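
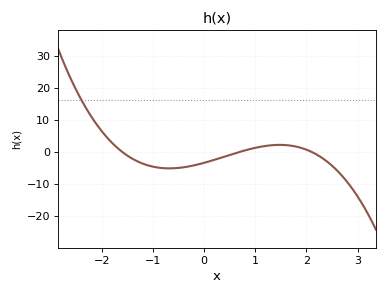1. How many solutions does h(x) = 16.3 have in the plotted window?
1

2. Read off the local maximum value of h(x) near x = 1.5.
2.17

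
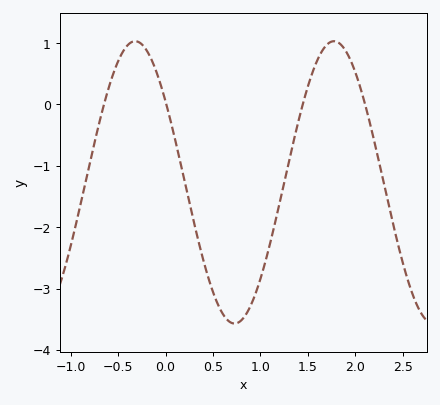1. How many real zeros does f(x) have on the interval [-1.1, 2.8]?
4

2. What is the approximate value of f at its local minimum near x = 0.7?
-3.57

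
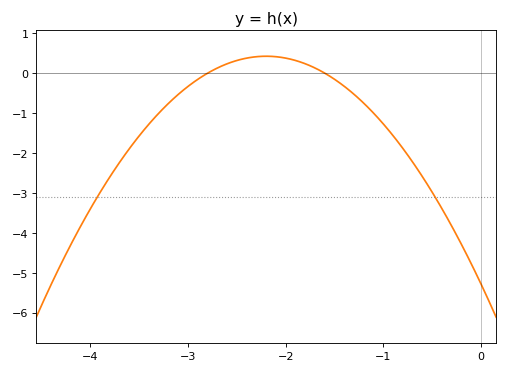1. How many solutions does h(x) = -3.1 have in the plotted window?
2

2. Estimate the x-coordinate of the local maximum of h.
-2.2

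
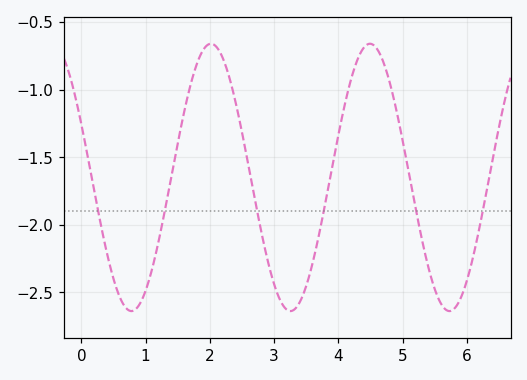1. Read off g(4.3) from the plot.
-0.773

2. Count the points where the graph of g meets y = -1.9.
6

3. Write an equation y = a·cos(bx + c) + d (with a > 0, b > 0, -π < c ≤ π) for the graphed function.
y = 0.99cos(2.54x + 1.16) - 1.65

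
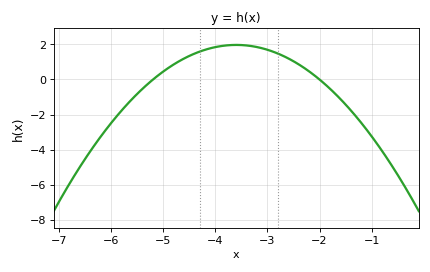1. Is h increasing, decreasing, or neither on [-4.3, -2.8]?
neither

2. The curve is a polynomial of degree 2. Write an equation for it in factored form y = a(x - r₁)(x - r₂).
y = -0.77(x + 5.2)(x + 2)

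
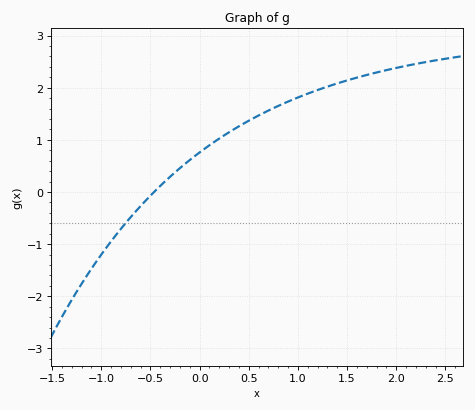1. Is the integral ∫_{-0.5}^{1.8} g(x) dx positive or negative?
positive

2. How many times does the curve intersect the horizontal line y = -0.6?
1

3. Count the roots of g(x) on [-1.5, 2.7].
1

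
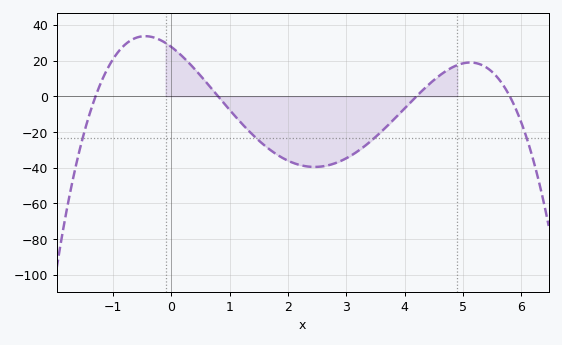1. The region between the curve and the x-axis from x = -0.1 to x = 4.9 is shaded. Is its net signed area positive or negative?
negative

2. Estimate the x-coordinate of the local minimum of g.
2.45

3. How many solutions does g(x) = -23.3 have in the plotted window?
4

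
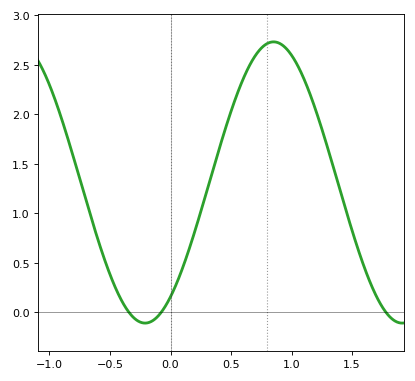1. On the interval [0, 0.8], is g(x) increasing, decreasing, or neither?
increasing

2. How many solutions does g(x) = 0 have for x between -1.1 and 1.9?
3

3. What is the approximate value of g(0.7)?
2.59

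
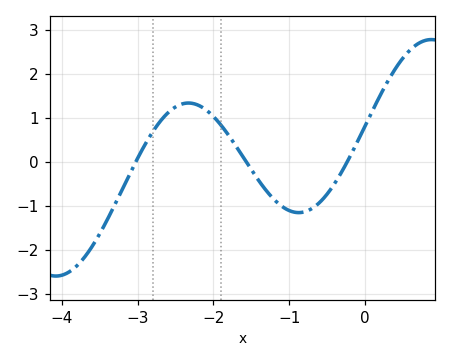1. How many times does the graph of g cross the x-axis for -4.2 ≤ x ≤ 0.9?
3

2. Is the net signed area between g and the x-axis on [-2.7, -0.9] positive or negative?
positive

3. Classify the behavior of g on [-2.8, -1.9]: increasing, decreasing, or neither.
neither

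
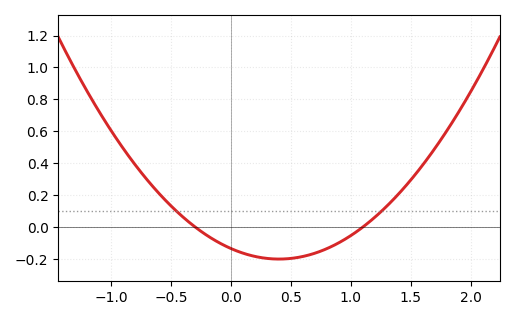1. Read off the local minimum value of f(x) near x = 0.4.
-0.201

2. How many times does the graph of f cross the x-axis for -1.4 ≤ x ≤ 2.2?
2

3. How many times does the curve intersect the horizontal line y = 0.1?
2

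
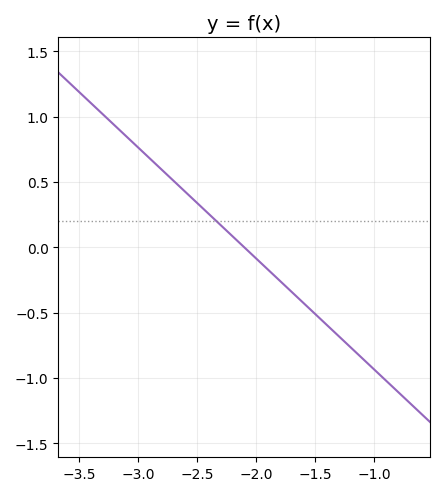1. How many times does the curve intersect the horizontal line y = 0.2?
1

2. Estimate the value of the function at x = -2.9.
0.7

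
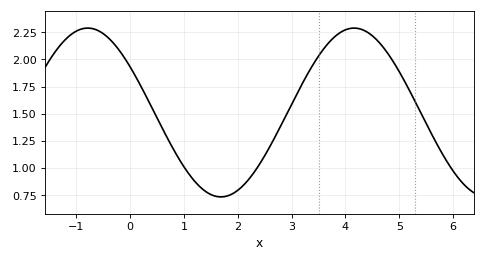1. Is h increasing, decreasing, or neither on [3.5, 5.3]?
neither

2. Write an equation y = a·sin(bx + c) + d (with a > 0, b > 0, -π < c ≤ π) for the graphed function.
y = 0.78sin(1.3x + 2.6) + 1.51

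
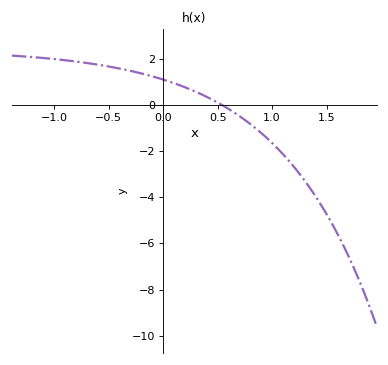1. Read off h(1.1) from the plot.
-2.2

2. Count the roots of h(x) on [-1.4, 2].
1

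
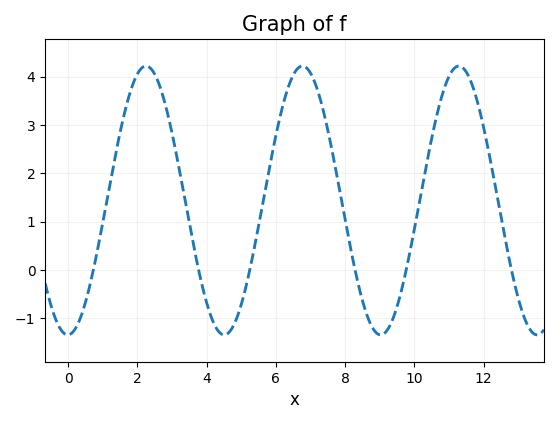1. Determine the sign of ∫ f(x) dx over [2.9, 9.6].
positive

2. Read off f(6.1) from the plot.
3.1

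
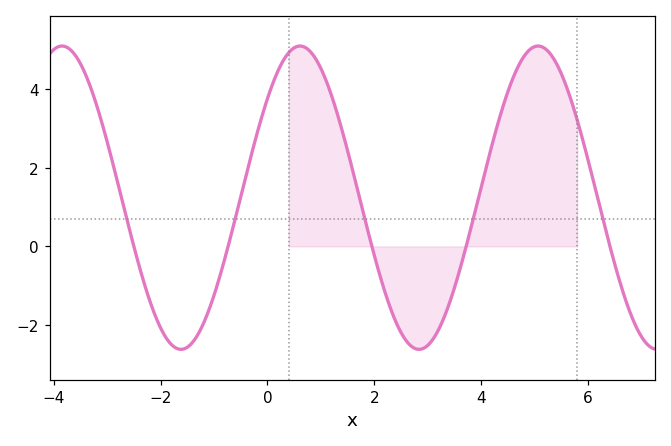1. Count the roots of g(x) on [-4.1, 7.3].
5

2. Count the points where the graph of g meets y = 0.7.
5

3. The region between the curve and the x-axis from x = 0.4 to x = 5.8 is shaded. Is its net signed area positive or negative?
positive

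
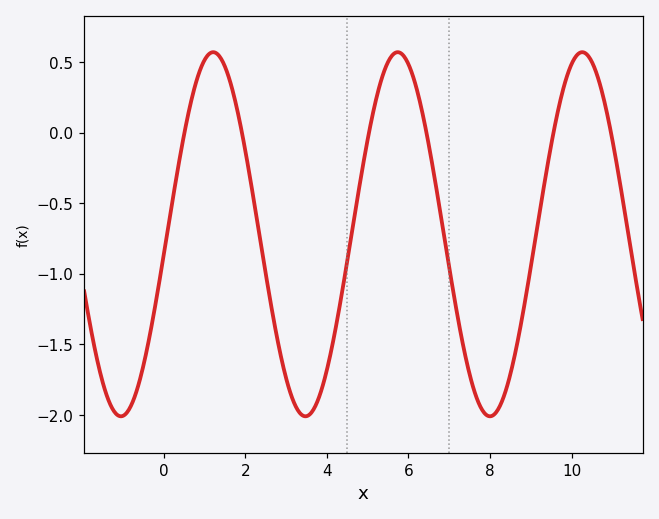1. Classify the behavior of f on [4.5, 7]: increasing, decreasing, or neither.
neither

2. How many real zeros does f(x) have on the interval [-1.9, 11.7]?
6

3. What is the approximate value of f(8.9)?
-1.1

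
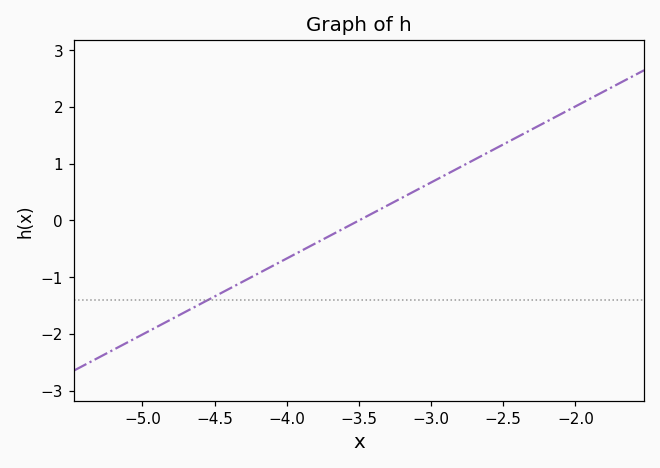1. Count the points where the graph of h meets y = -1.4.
1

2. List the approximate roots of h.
-3.5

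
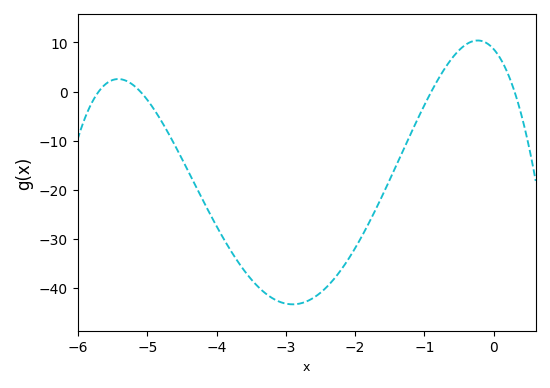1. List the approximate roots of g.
-5.7, -5.1, -0.9, 0.3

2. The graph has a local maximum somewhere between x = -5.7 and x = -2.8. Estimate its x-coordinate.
-5.4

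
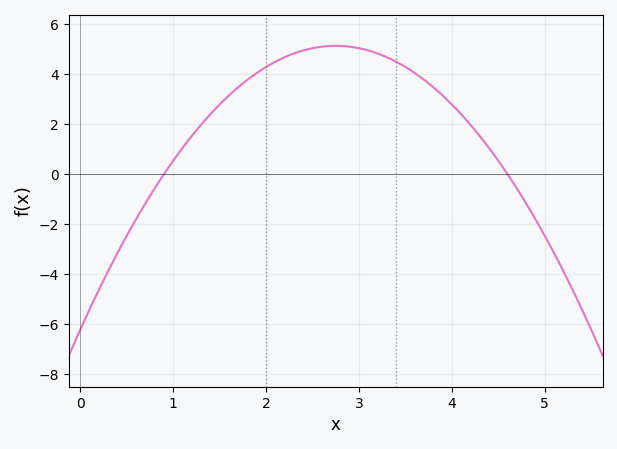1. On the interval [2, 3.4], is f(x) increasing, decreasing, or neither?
neither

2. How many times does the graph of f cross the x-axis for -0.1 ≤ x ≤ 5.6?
2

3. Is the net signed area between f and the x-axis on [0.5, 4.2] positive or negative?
positive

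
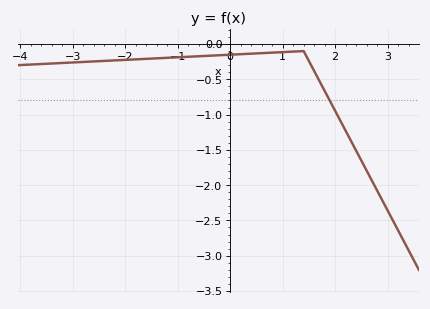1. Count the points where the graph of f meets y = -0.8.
1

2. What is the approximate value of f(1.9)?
-0.806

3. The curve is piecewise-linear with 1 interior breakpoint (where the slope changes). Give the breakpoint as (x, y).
(1.4, -0.1)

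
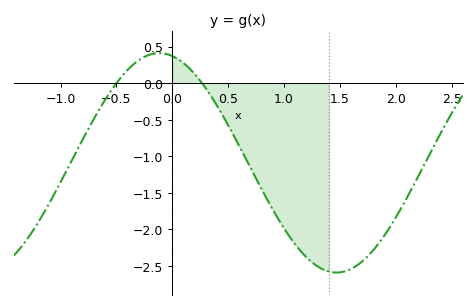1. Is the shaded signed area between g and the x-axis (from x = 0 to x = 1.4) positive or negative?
negative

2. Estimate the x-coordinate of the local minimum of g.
1.5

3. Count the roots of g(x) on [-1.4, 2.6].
2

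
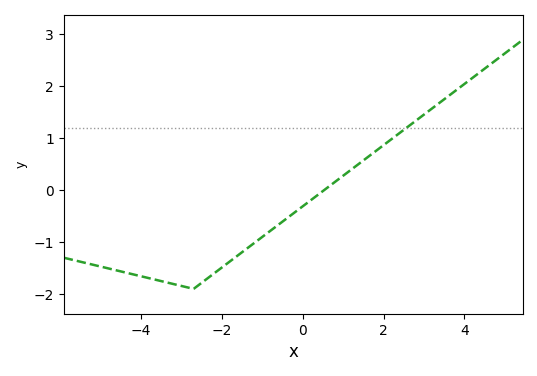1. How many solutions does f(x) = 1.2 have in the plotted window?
1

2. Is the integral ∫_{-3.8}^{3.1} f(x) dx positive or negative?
negative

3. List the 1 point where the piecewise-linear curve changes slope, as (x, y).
(-2.7, -1.9)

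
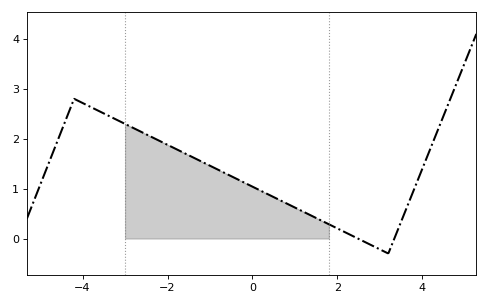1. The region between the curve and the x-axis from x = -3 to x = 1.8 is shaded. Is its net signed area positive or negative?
positive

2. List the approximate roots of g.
2.48, 3.34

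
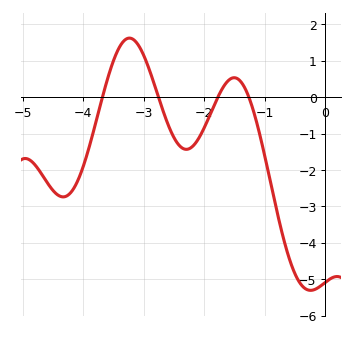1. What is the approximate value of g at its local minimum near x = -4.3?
-2.74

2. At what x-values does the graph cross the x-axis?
-3.68, -2.76, -1.78, -1.26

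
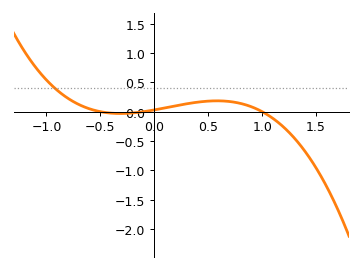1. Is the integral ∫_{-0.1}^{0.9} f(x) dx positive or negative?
positive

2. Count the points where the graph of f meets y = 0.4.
1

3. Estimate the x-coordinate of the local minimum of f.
-0.315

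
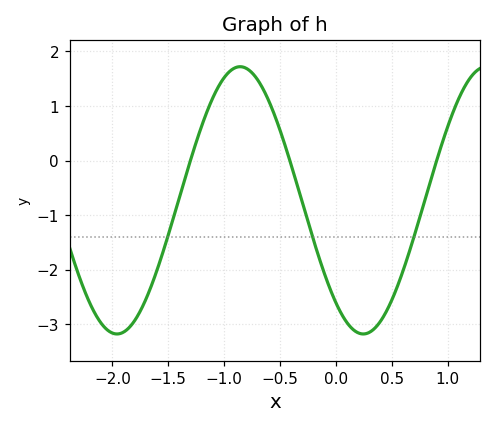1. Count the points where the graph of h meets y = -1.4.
3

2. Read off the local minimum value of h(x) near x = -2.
-3.2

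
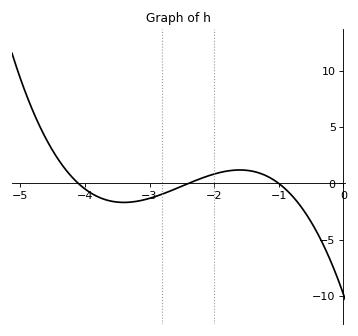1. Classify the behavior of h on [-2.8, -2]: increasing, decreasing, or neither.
increasing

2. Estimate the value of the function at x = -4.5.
2.94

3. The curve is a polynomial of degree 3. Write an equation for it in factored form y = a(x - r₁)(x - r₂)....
y = -1(x + 4.1)(x + 2.4)(x + 1)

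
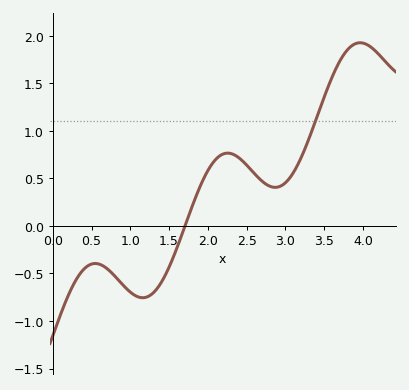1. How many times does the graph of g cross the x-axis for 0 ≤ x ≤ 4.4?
1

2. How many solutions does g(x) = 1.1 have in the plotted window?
1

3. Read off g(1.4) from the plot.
-0.593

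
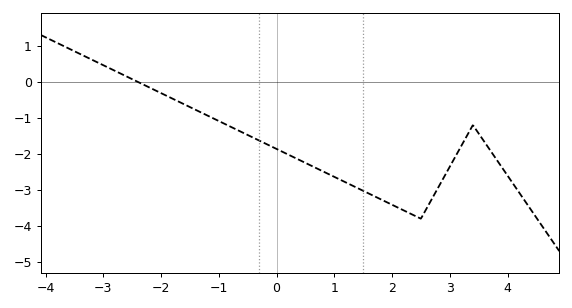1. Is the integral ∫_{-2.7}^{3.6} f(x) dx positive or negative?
negative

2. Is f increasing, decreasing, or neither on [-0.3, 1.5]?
decreasing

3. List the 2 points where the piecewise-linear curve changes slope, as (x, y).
(2.5, -3.8); (3.4, -1.2)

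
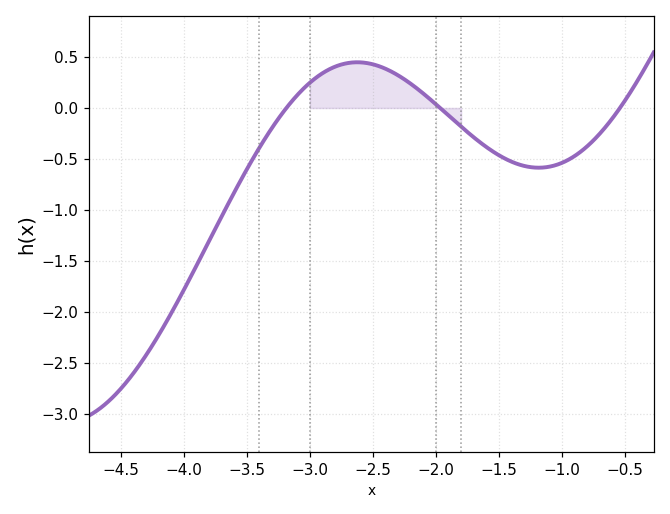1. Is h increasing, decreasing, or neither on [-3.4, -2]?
neither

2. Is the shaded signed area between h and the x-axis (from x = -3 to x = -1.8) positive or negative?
positive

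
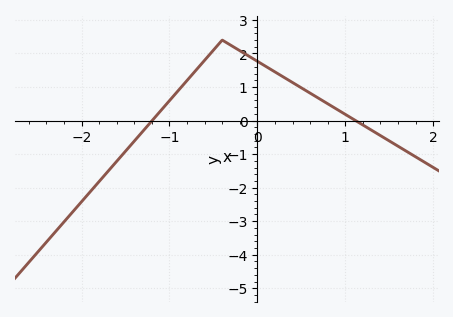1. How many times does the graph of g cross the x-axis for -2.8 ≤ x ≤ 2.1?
2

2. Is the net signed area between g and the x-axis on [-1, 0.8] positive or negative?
positive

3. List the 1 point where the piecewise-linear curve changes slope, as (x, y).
(-0.4, 2.4)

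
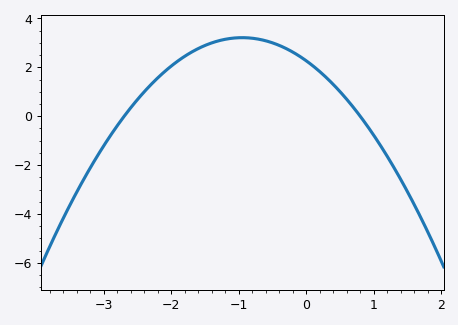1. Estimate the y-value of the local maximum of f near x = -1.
3.2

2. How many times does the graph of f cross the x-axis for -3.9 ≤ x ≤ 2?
2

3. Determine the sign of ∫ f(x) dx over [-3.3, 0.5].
positive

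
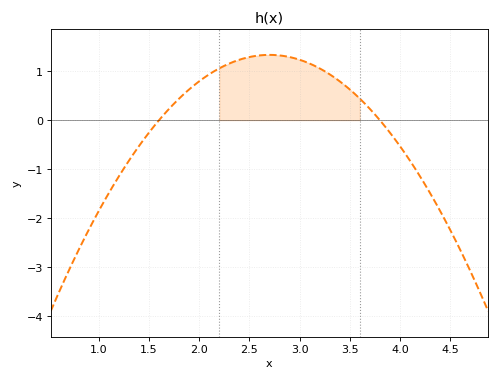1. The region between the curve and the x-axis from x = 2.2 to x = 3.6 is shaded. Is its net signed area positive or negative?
positive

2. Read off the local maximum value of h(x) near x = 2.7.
1.33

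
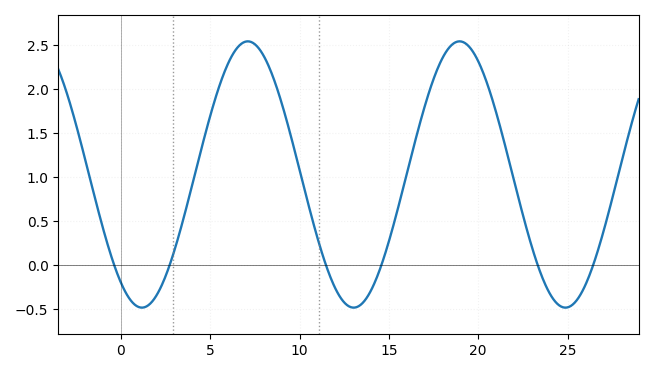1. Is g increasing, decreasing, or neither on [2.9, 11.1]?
neither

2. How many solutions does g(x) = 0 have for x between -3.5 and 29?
6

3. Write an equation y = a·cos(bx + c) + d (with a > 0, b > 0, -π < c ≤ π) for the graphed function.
y = 1.51cos(0.53x + 2.52) + 1.03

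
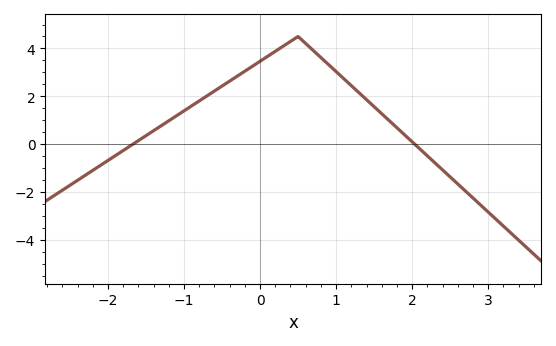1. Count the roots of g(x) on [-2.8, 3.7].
2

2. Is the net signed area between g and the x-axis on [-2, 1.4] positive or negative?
positive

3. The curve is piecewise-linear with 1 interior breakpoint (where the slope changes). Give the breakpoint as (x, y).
(0.5, 4.5)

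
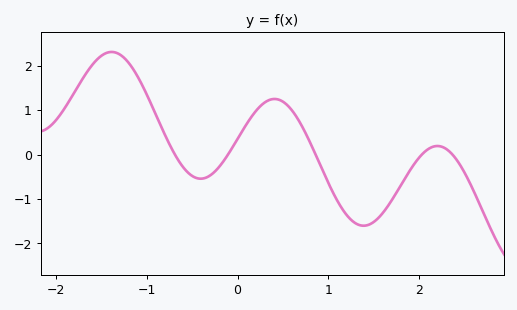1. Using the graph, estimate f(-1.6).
2.02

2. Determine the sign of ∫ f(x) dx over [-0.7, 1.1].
positive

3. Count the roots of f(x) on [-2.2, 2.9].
5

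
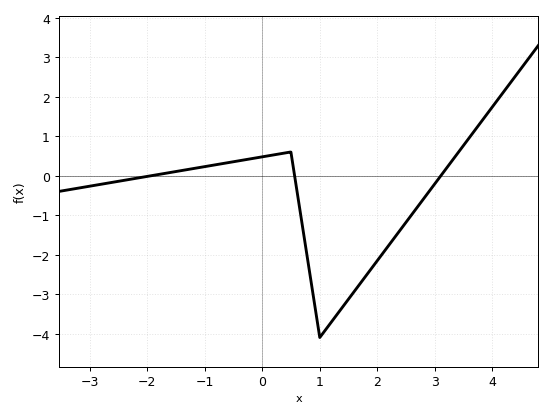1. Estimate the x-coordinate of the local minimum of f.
1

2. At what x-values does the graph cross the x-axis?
-2, 0.6, 3.2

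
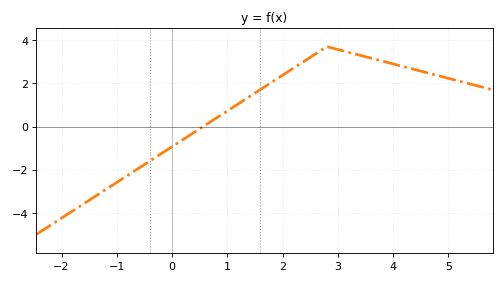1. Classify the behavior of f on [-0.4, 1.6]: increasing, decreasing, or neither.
increasing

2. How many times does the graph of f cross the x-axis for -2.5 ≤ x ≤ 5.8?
1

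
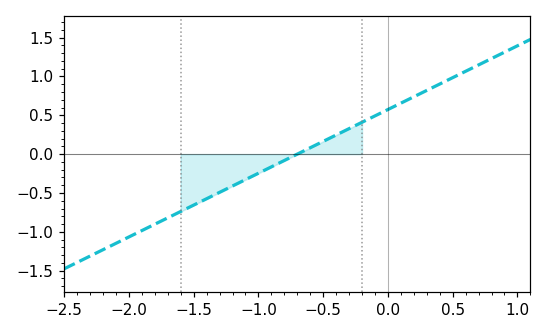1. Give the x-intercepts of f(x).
-0.7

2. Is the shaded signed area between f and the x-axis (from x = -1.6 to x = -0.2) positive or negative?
negative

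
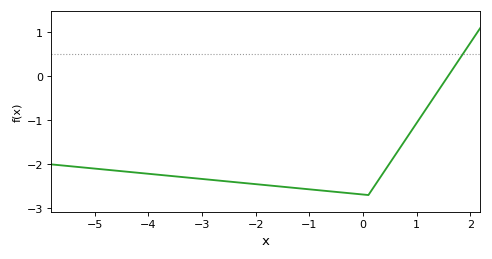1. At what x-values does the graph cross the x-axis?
1.6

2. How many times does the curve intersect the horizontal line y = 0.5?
1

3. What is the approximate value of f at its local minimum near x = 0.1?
-2.7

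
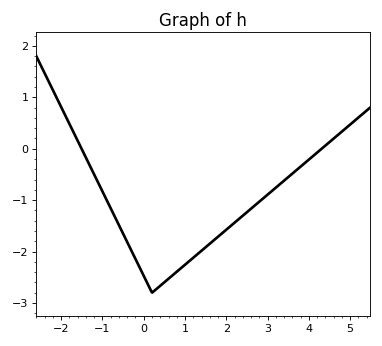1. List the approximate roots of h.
-1.6, 4.4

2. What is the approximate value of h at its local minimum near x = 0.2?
-2.8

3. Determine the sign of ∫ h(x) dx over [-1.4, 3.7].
negative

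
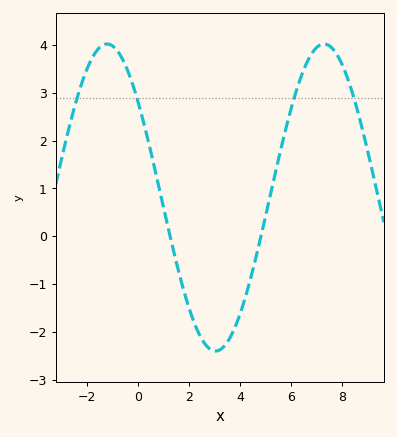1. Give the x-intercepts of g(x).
1.27, 4.82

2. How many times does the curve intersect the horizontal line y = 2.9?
4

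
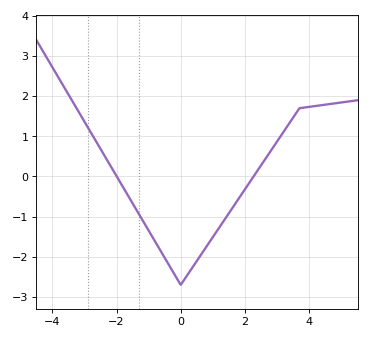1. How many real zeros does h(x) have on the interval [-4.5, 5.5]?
2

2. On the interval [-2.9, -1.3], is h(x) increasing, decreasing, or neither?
decreasing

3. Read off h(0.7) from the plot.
-1.9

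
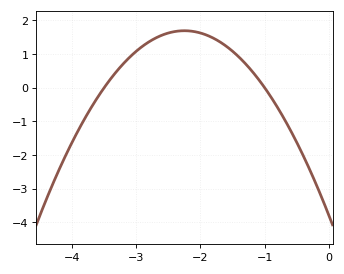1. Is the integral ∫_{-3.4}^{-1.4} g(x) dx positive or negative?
positive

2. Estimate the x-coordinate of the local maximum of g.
-2.25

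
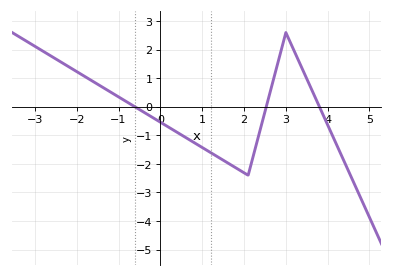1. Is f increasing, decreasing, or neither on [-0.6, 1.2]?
decreasing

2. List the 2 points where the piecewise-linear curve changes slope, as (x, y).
(2.1, -2.4); (3, 2.6)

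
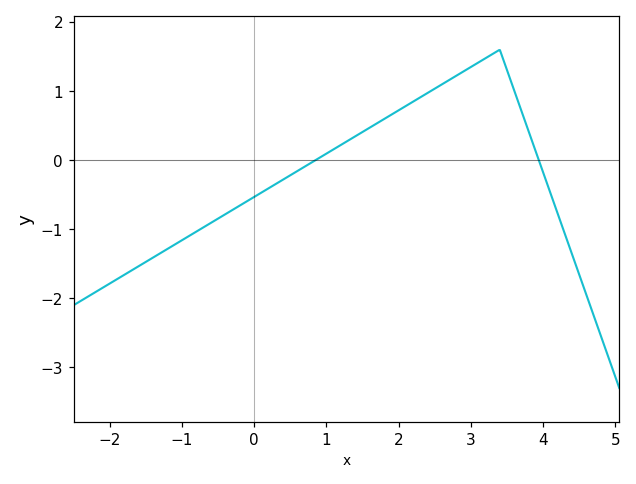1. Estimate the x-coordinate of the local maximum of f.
3.4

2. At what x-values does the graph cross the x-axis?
0.8, 4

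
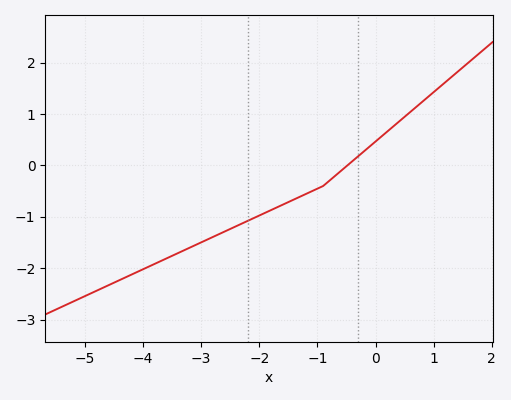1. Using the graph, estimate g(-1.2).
-0.557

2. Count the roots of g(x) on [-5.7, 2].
1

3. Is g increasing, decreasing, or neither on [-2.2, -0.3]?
increasing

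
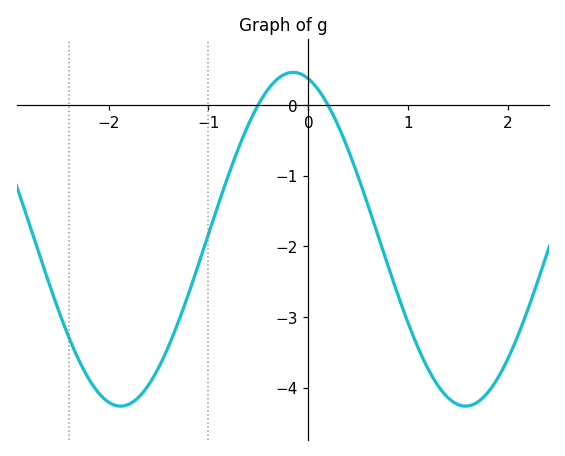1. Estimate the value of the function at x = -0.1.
0.4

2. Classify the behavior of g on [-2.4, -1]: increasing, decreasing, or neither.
neither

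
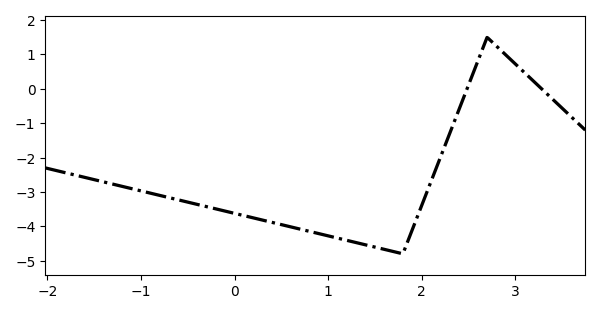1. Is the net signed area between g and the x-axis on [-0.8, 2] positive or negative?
negative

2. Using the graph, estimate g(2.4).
-0.6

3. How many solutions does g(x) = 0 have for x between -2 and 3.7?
2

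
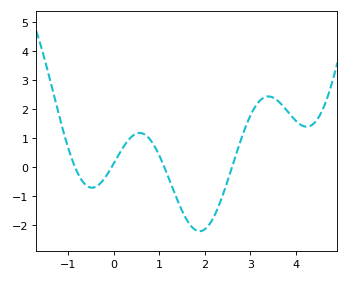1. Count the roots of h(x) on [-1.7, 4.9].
4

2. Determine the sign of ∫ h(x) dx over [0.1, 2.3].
negative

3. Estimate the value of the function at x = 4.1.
1.47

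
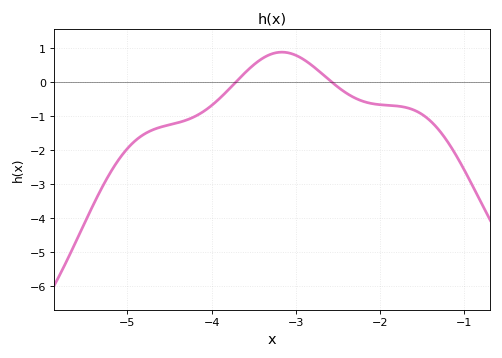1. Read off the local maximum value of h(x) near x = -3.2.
0.9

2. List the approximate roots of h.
-3.7, -2.6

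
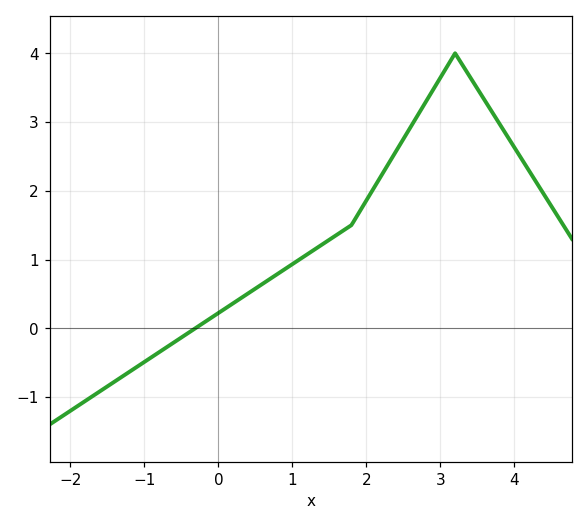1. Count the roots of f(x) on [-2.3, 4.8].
1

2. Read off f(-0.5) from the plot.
-0.134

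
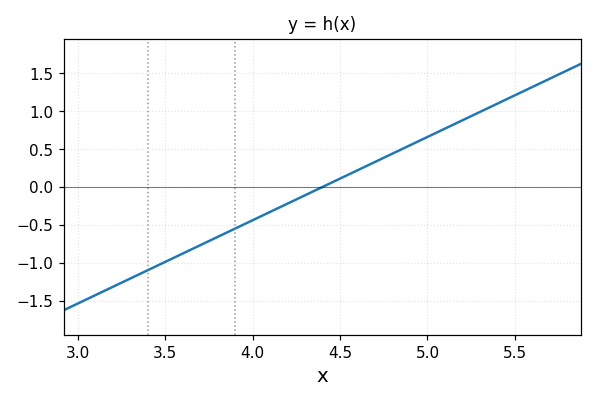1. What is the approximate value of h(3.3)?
-1.2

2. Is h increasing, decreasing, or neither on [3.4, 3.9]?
increasing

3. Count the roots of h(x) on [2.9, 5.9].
1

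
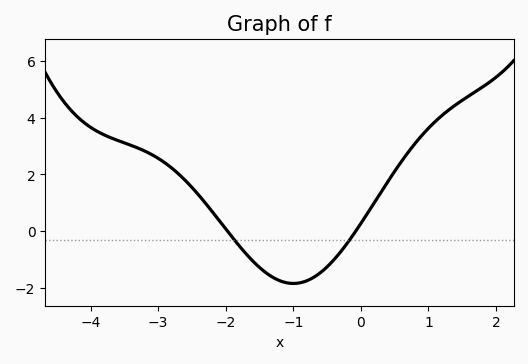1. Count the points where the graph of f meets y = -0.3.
2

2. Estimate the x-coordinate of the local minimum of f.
-0.999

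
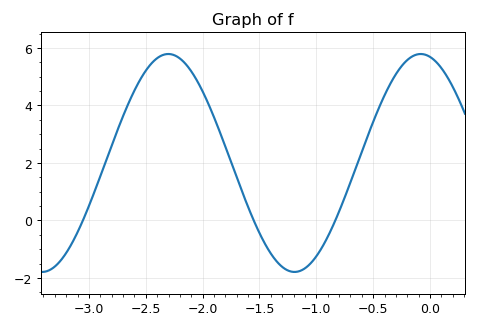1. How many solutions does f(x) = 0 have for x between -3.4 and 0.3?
3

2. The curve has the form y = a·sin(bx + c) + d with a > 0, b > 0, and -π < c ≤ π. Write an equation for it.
y = 3.79sin(2.83x + 1.8) + 2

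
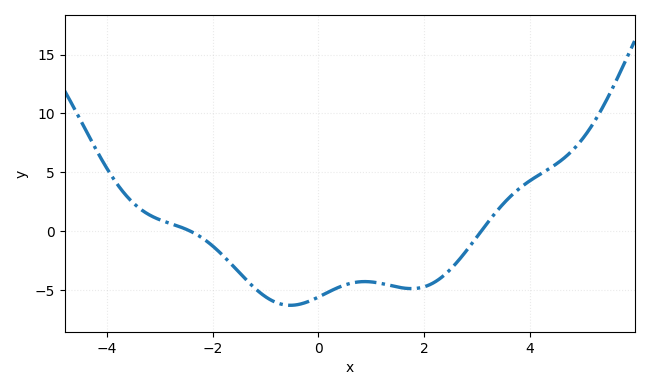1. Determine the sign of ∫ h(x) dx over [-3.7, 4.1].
negative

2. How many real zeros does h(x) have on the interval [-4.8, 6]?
2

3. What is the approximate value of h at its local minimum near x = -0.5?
-6.32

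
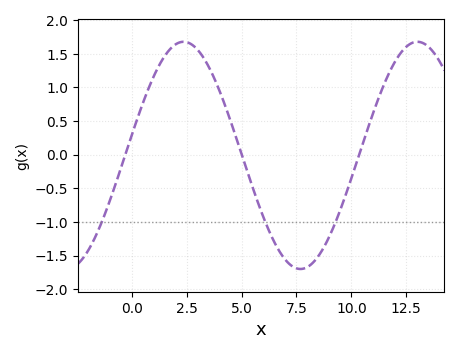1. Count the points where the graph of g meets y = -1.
3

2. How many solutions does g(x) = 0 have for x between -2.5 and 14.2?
3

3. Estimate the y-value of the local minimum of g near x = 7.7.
-1.7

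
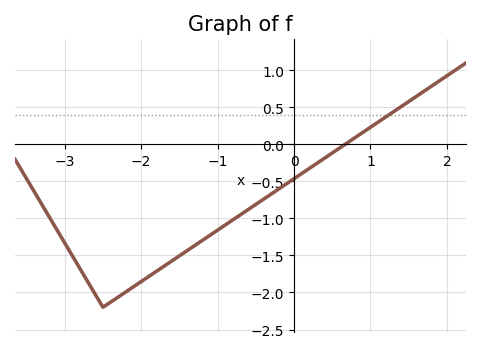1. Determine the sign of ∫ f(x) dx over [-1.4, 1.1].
negative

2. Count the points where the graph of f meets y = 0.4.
1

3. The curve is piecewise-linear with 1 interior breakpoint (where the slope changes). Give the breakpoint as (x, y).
(-2.5, -2.2)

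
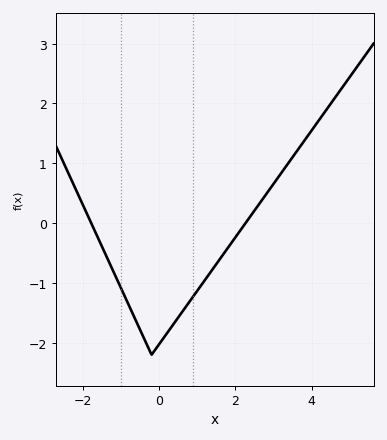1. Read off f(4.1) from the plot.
1.64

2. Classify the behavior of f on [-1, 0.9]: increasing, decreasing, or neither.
neither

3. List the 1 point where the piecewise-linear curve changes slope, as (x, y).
(-0.2, -2.2)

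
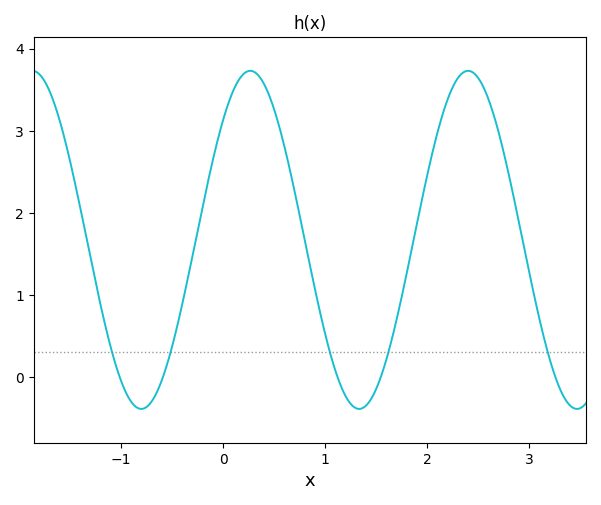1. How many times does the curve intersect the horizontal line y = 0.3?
5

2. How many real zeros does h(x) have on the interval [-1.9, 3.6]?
5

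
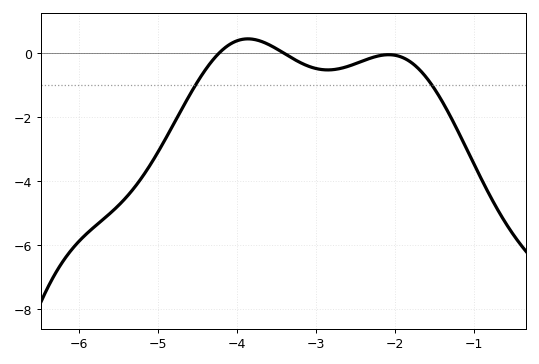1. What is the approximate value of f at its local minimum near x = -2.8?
-0.518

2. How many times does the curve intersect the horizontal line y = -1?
2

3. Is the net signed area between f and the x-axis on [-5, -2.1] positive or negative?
negative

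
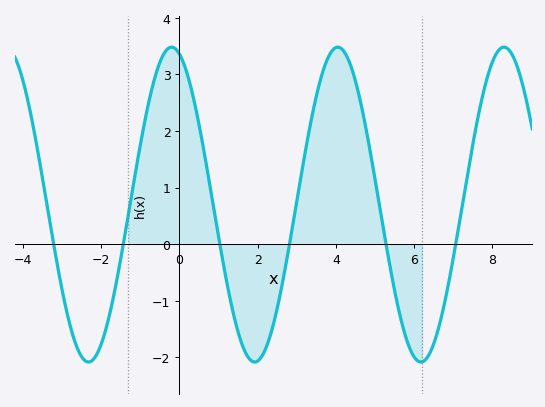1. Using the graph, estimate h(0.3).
2.8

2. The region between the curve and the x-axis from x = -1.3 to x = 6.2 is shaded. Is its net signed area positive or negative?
positive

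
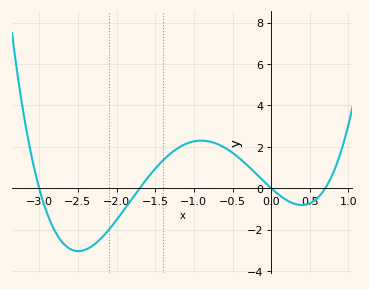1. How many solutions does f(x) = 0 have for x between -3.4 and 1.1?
4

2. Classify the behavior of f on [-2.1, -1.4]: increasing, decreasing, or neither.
increasing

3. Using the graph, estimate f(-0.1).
0.4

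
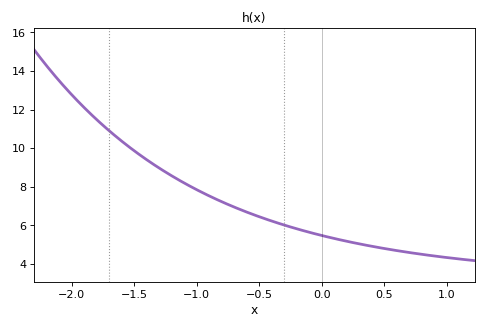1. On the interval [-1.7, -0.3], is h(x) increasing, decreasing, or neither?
decreasing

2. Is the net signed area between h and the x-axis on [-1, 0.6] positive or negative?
positive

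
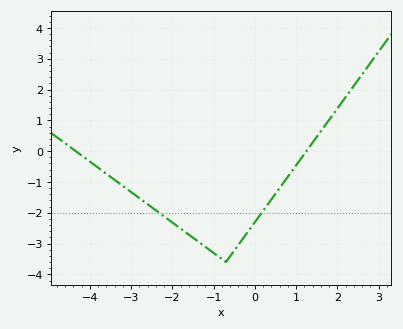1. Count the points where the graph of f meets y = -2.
2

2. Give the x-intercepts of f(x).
-4.4, 1.2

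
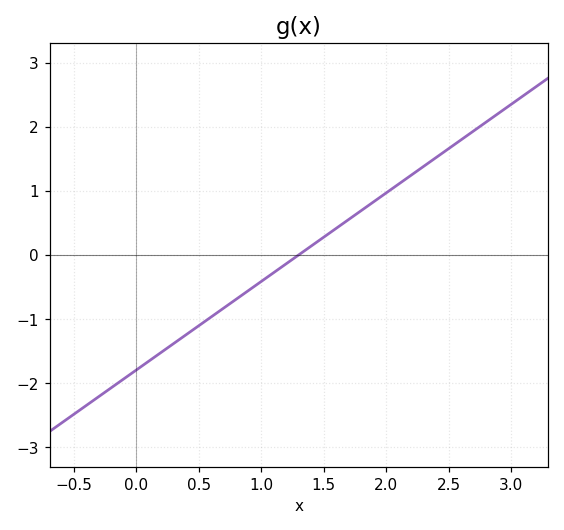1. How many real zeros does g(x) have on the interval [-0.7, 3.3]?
1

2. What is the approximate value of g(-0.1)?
-1.9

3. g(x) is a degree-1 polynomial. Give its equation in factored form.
y = 1.38(x - 1.3)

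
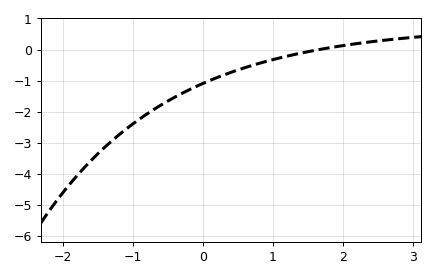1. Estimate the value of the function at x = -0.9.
-2.23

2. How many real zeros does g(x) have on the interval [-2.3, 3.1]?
1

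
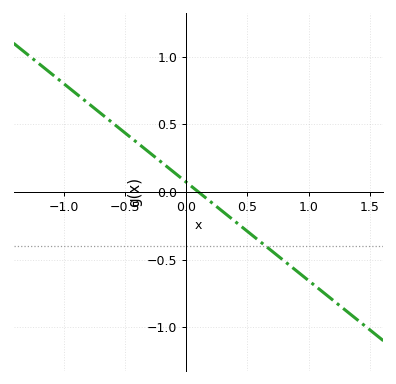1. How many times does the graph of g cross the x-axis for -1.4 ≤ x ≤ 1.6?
1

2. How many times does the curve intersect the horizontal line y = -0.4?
1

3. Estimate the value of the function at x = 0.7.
-0.438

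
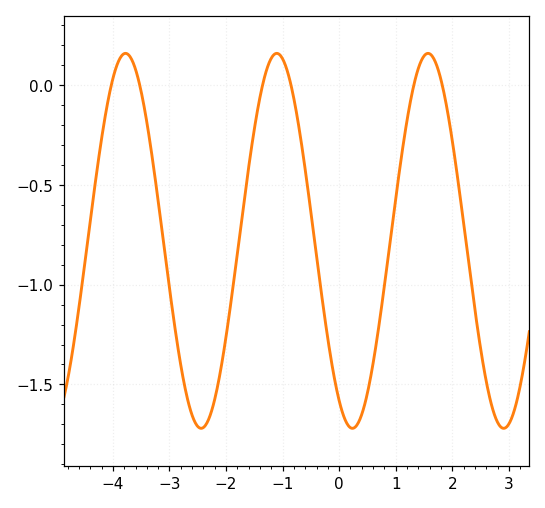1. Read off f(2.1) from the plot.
-0.478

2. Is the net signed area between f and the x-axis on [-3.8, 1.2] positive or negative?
negative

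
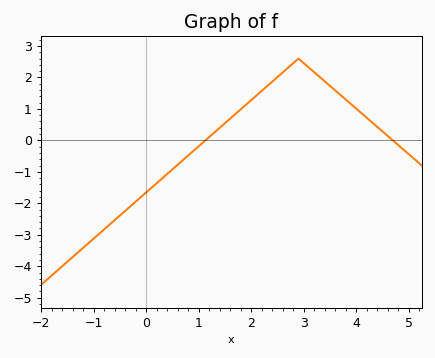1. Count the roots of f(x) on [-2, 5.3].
2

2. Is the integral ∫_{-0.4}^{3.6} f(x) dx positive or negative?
positive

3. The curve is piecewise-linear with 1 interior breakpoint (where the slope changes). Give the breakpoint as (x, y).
(2.9, 2.6)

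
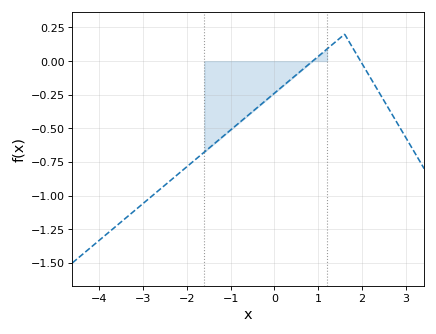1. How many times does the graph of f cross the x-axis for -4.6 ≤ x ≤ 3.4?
2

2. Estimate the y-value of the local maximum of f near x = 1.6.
0.2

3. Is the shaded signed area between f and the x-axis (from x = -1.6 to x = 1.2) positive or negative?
negative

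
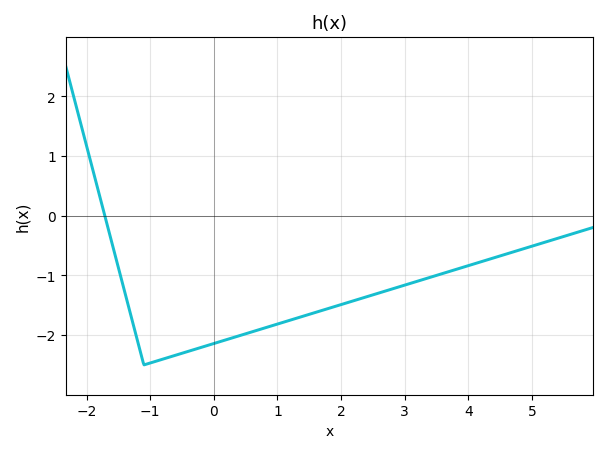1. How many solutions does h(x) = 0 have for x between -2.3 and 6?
1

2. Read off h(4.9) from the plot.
-0.543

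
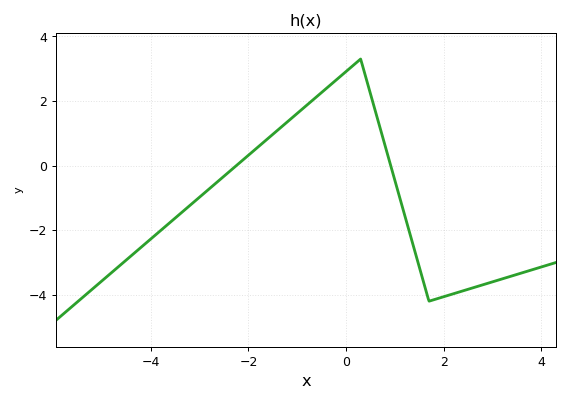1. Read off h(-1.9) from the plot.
0.451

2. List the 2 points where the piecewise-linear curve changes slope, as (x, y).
(0.3, 3.3); (1.7, -4.2)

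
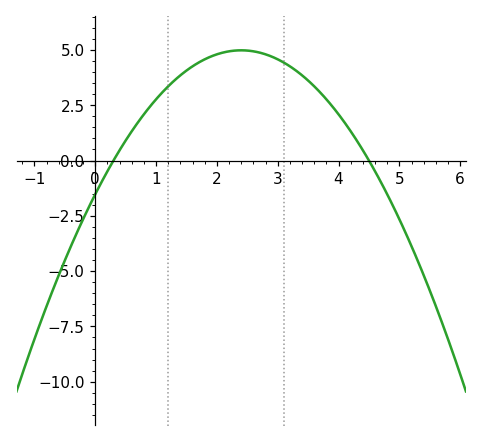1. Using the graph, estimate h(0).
-1.6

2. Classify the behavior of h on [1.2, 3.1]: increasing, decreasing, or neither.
neither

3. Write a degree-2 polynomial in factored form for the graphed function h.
y = -1.13(x - 0.3)(x - 4.5)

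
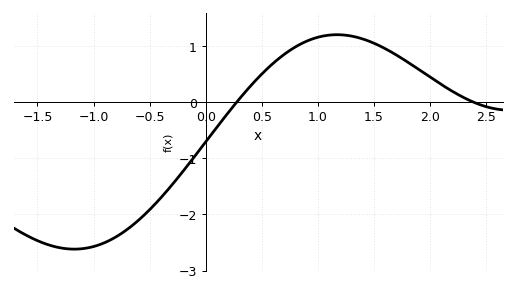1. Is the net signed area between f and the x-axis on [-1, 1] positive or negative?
negative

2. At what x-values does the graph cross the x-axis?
0.3, 2.4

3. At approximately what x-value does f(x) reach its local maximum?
1.2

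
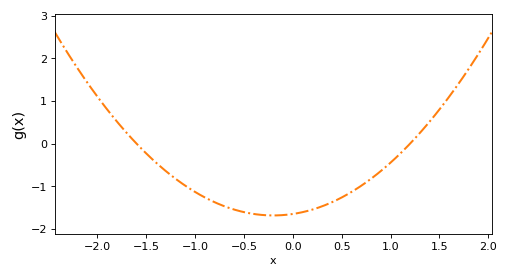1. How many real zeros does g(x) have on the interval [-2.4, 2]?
2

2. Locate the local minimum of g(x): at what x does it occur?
-0.2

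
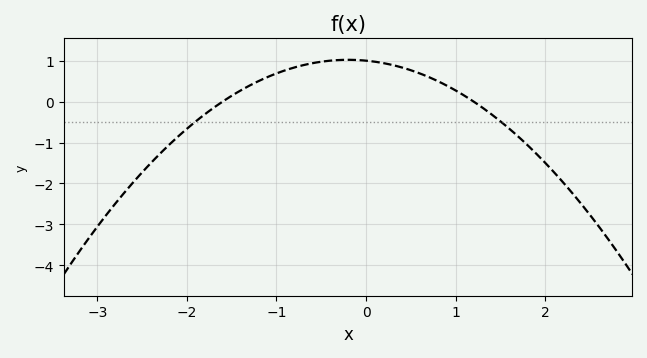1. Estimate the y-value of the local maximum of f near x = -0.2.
1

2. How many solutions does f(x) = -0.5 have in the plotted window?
2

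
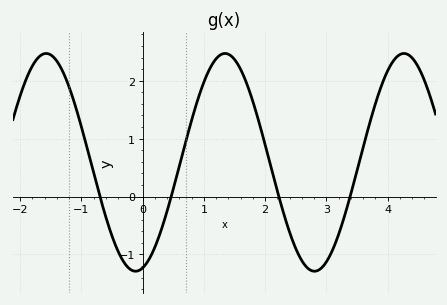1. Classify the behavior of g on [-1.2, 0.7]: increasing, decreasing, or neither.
neither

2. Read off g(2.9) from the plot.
-1.3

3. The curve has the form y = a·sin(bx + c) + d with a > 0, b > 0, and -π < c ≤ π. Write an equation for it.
y = 1.88sin(2.1x - 1.3) + 0.59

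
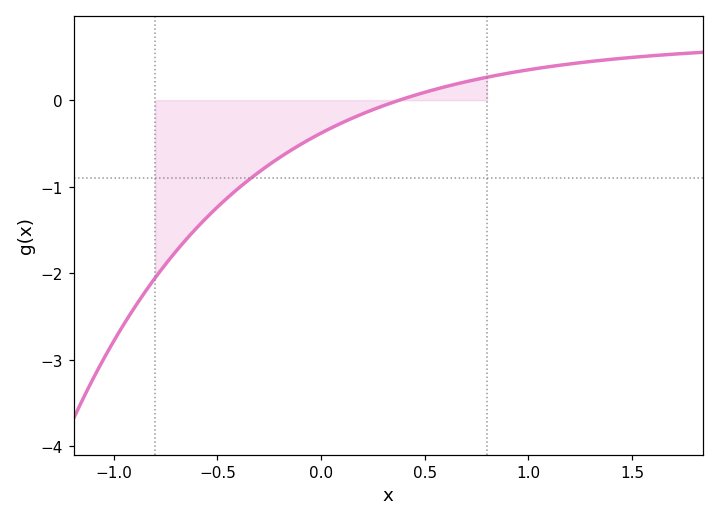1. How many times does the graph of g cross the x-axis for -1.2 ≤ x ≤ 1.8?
1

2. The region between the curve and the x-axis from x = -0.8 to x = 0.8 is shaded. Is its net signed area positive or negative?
negative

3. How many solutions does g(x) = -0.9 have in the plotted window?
1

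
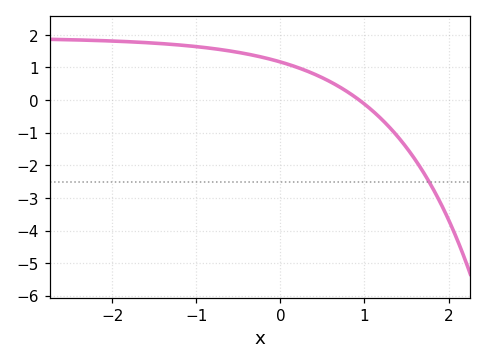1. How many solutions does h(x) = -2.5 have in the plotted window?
1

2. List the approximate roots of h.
0.9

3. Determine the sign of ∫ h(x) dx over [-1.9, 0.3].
positive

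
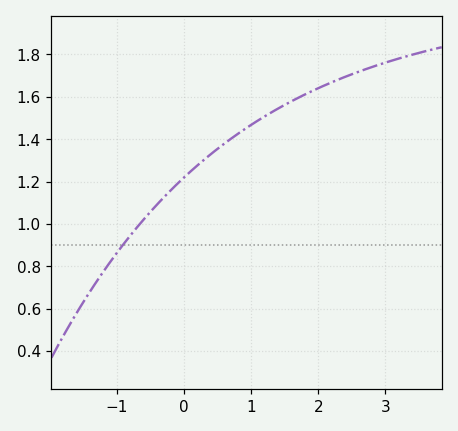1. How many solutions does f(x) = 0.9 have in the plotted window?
1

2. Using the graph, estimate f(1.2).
1.5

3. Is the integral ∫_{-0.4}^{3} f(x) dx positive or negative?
positive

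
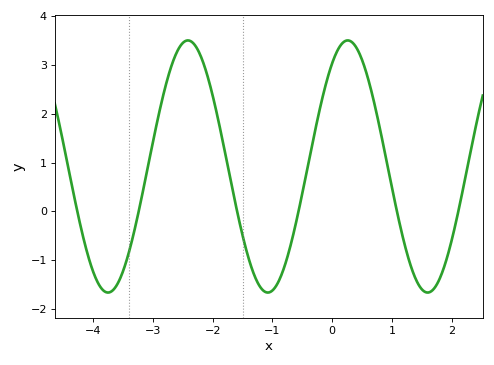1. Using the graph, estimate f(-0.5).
0.372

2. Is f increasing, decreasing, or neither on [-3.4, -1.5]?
neither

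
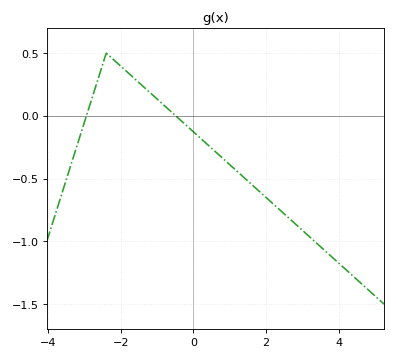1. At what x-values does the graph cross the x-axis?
-3, -0.4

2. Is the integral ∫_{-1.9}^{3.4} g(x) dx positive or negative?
negative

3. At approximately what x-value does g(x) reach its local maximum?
-2.4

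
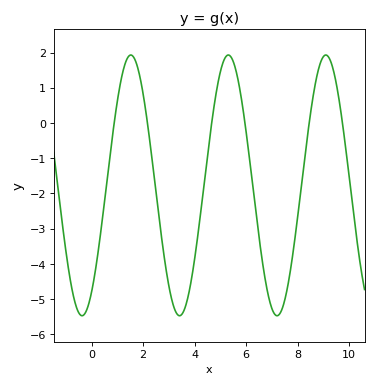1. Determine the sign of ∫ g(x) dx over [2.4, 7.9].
negative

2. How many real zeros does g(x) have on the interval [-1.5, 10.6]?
6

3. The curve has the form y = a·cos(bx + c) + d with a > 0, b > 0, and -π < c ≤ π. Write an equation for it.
y = 3.7cos(1.66x - 2.53) - 1.77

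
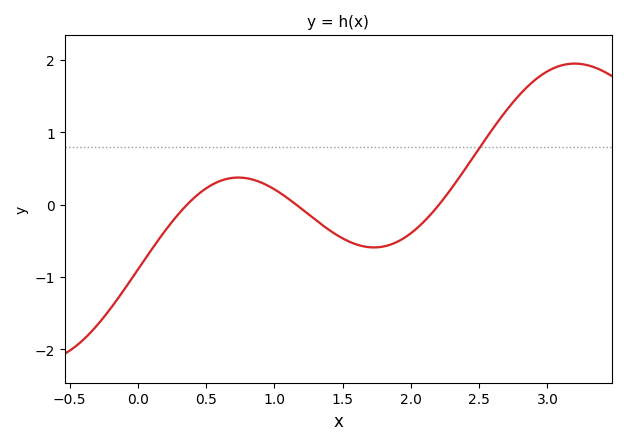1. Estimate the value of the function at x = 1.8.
-0.6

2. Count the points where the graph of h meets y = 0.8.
1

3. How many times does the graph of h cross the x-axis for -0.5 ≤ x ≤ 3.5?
3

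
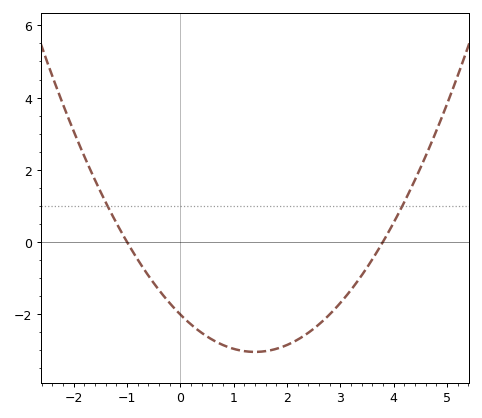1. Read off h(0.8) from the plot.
-2.86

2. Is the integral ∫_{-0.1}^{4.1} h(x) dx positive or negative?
negative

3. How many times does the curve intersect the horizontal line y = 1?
2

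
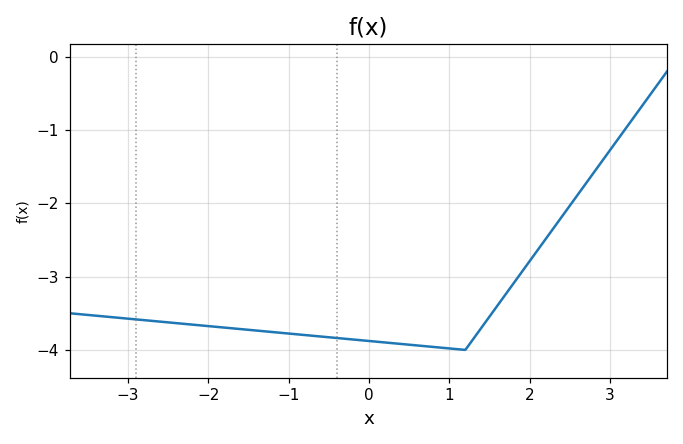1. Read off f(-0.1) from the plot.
-3.87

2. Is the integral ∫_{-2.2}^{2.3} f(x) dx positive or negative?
negative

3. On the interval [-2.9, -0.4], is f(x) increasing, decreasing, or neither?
decreasing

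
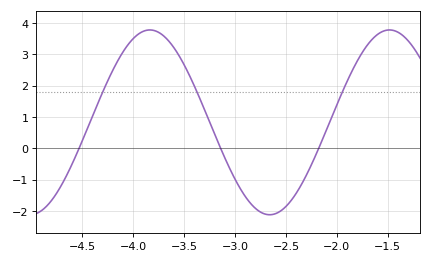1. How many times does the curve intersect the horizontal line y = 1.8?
3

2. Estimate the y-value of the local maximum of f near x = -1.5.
3.8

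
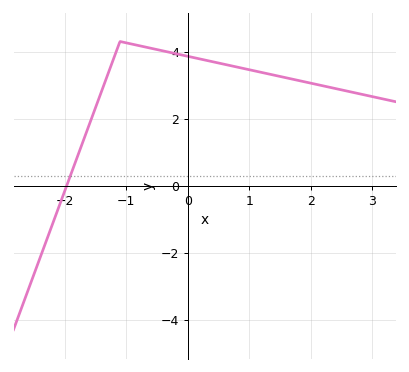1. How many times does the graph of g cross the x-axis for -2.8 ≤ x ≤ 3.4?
1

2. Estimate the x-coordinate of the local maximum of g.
-1.1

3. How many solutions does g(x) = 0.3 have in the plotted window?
1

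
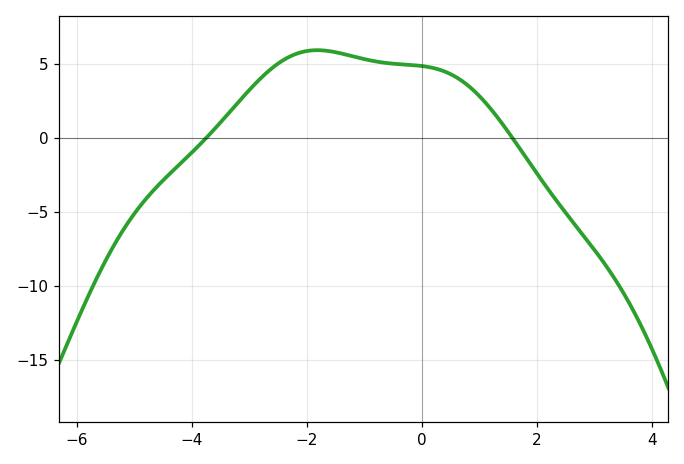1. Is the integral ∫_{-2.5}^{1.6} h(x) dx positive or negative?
positive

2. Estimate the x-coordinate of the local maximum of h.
-1.8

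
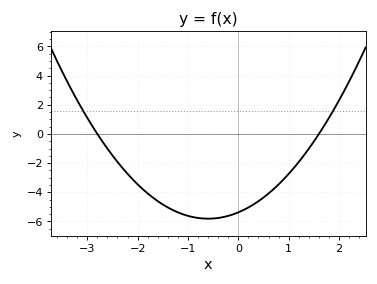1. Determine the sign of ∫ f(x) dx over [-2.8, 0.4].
negative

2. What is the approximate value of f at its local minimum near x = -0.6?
-5.81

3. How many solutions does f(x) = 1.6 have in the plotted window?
2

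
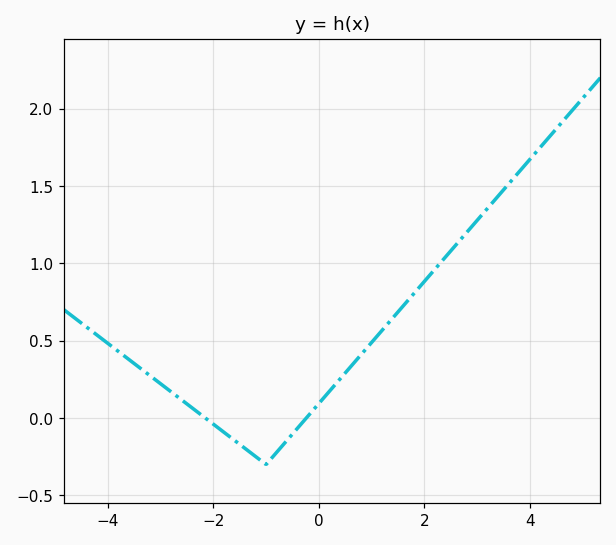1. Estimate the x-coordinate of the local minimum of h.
-1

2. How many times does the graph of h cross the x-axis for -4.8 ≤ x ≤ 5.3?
2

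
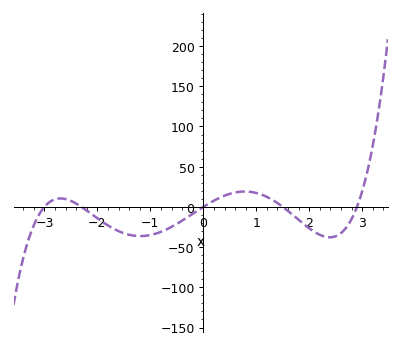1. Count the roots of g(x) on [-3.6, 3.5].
5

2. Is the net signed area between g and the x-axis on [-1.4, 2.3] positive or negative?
negative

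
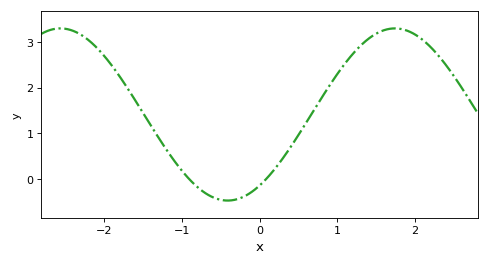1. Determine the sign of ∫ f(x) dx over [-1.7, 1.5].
positive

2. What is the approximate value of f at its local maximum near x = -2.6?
3.3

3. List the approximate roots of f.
-0.9, 0.1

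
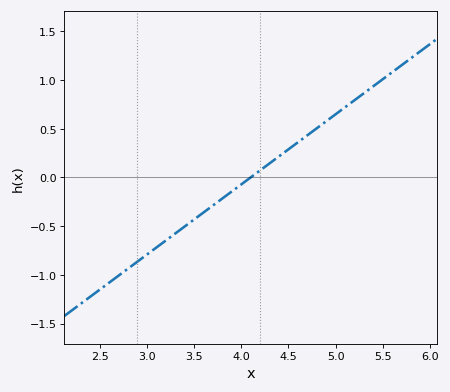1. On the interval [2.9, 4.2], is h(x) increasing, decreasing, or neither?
increasing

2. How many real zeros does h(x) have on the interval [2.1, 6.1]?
1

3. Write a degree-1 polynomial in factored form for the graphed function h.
y = 0.72(x - 4.1)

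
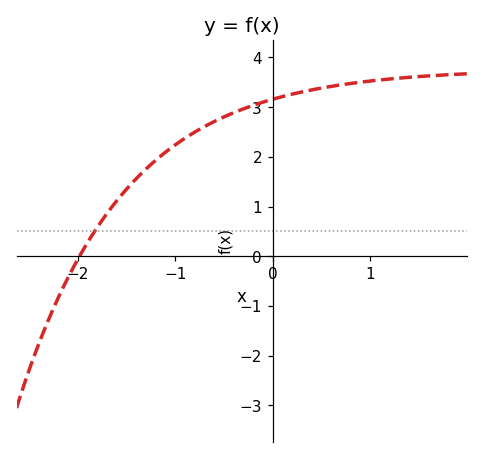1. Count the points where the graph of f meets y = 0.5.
1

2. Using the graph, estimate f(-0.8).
2.5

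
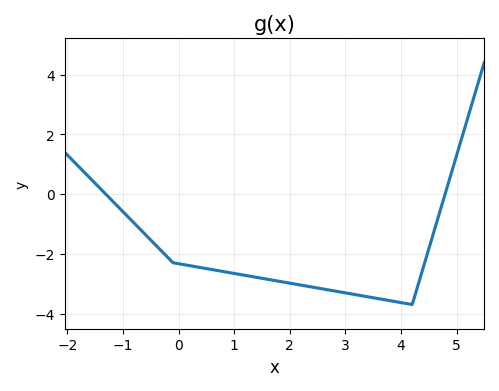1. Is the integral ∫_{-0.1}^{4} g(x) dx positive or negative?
negative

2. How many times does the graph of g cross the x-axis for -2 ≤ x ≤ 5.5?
2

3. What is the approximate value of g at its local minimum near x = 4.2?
-3.6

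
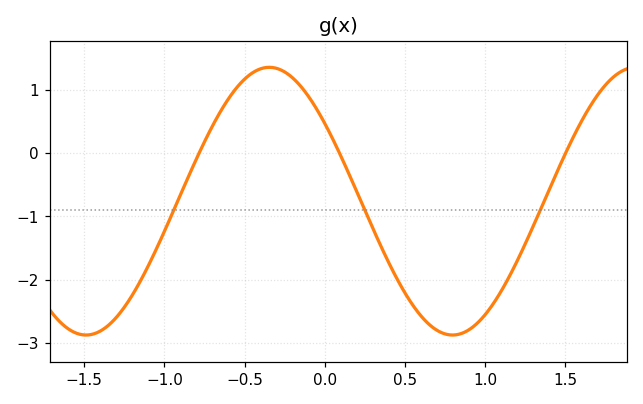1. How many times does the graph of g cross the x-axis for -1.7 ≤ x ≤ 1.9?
3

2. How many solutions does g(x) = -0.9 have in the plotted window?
3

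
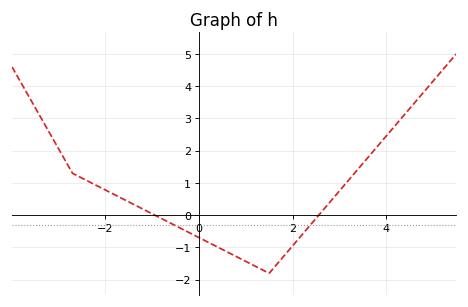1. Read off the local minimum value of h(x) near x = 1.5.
-1.8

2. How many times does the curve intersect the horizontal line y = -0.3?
2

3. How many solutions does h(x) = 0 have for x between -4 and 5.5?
2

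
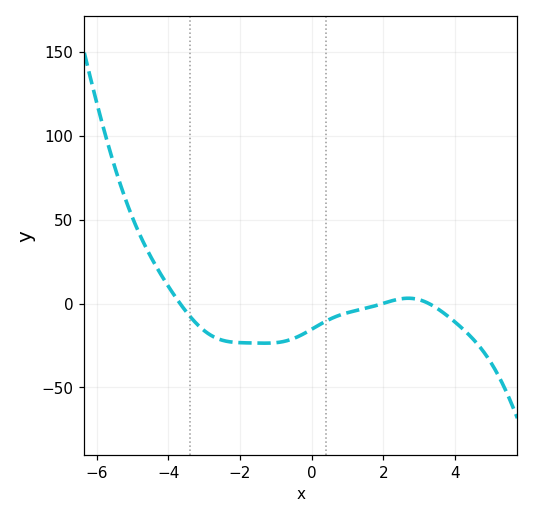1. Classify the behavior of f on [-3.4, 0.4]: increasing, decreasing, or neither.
neither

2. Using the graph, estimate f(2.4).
0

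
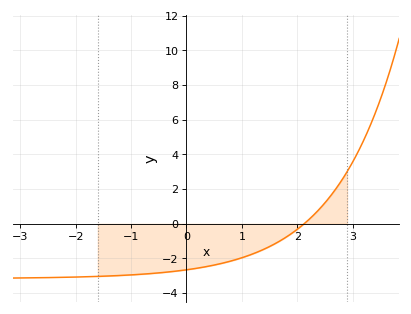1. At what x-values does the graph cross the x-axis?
2.1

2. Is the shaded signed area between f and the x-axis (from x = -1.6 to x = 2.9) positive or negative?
negative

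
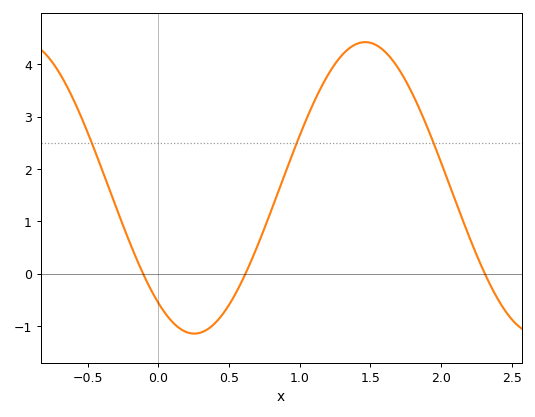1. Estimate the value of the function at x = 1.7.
3.9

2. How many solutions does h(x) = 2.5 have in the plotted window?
3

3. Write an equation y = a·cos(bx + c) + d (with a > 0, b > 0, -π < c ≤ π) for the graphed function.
y = 2.78cos(2.6x + 2.5) + 1.64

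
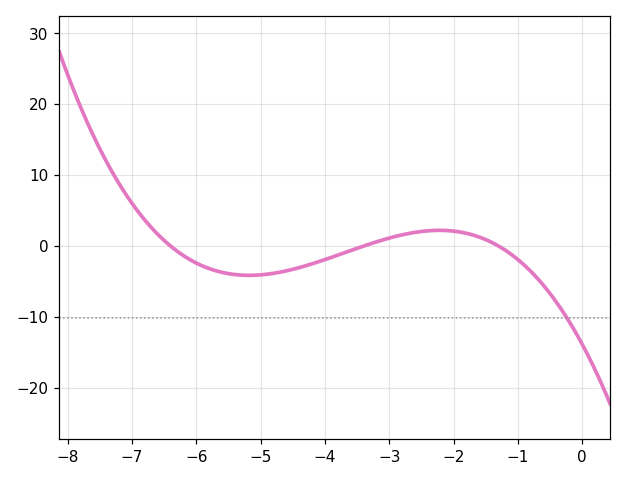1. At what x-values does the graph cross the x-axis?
-6.4, -3.4, -1.2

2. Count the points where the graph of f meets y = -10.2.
1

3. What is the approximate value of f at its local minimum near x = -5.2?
-4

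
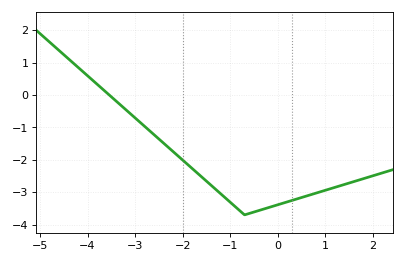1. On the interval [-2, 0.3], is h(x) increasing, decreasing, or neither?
neither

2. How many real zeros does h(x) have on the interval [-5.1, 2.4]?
1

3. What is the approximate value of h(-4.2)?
0.856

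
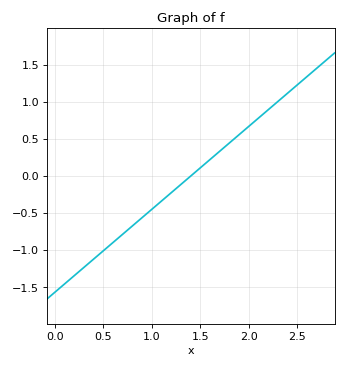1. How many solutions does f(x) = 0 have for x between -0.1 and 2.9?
1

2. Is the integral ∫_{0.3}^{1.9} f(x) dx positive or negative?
negative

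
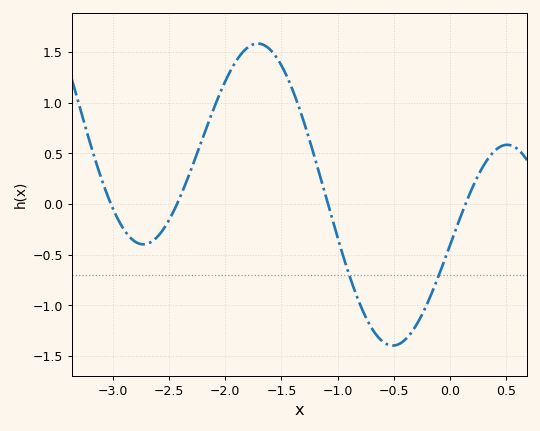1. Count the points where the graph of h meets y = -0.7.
2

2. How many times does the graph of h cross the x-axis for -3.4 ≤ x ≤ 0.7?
4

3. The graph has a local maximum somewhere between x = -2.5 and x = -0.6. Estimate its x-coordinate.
-1.7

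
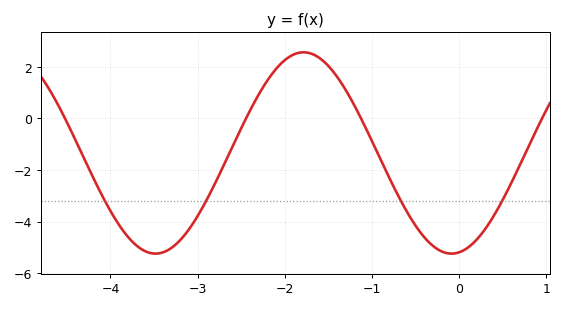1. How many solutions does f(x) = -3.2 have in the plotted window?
4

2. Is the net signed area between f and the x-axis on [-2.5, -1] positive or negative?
positive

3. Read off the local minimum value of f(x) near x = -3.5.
-5.24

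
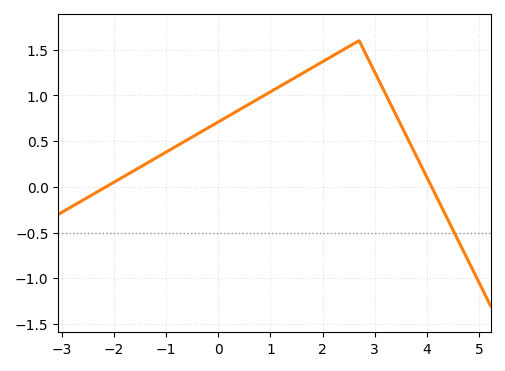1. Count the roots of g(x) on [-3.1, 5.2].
2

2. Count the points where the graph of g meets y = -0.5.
1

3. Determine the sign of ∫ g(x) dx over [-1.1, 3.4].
positive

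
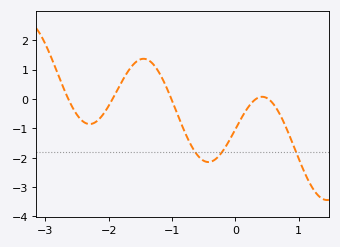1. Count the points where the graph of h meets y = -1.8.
3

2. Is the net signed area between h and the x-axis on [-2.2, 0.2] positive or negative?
negative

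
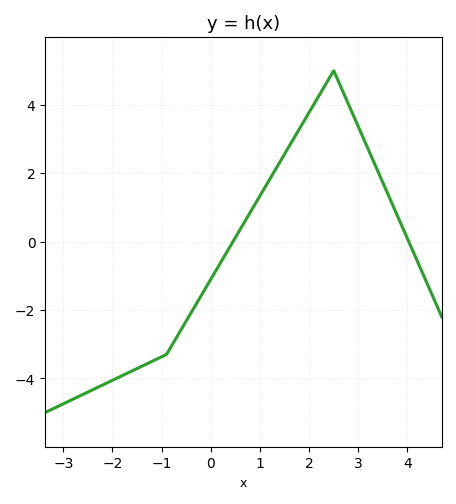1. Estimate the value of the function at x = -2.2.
-4.2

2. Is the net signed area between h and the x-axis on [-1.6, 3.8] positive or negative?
positive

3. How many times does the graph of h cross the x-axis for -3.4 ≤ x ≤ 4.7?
2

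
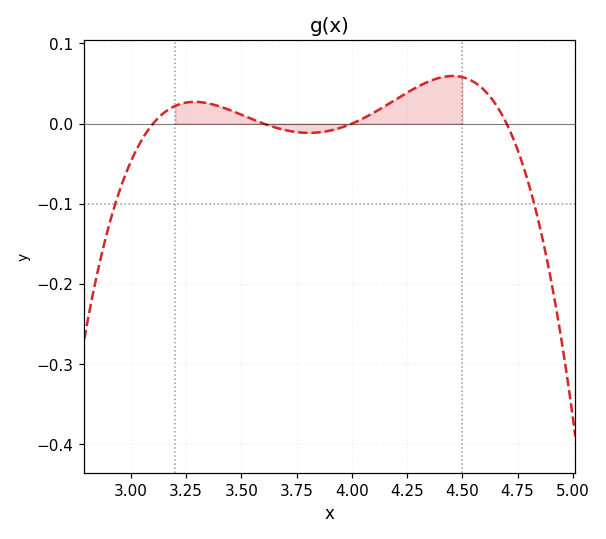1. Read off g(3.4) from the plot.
0.021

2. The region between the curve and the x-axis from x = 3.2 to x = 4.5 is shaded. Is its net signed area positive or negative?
positive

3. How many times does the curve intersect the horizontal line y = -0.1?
2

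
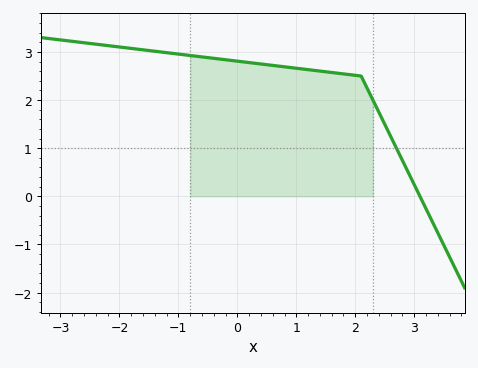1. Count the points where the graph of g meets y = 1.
1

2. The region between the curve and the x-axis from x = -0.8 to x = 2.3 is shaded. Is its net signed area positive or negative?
positive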